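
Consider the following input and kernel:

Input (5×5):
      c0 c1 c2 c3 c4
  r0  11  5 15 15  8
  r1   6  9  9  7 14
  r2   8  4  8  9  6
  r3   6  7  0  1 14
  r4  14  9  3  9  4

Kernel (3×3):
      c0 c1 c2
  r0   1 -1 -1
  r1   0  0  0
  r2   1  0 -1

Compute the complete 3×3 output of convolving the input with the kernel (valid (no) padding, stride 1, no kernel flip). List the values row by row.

-9 -30 -6
-6 -1 -26
7 -13 -8

Output[0,0]: The receptive field on the input at this output position is [11 5 15 / 6 9 9 / 8 4 8]. Elementwise product with the kernel and sum: 11·1 + 5·-1 + 15·-1 + 8·1 + 8·-1.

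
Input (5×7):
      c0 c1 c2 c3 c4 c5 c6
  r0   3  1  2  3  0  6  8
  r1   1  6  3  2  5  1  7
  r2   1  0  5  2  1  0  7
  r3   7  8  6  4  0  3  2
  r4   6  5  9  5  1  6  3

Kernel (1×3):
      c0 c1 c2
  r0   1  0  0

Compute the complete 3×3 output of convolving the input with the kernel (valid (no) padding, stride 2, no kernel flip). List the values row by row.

3 2 0
1 5 1
6 9 1

Output[0,0]: The receptive field on the input at this output position is [3 1 2]. Elementwise product with the kernel and sum: 3·1.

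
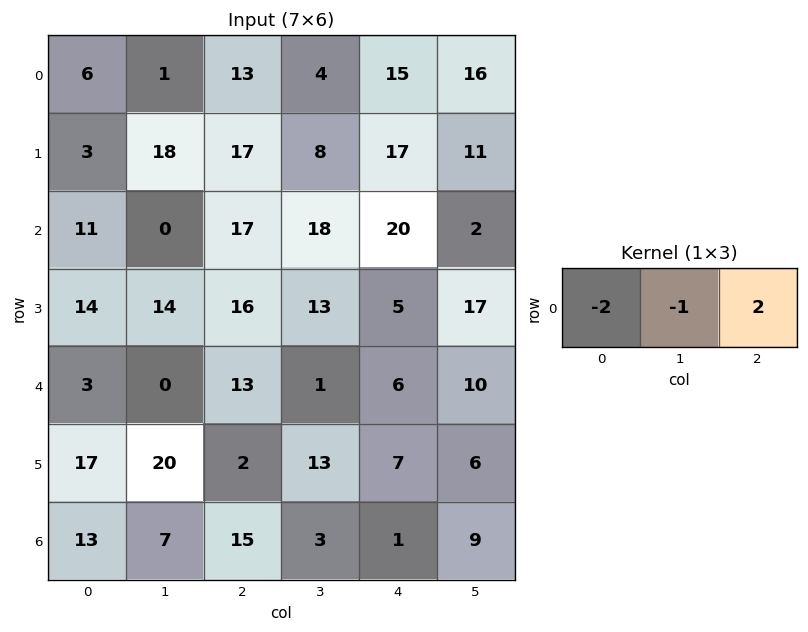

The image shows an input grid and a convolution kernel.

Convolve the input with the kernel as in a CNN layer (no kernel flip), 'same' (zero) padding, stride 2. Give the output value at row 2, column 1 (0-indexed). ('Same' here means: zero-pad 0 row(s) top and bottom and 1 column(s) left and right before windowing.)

The receptive field on the zero-padded input at this output position is [0 13 1]. Elementwise product with the kernel and sum: 0·-2 + 13·-1 + 1·2.

-11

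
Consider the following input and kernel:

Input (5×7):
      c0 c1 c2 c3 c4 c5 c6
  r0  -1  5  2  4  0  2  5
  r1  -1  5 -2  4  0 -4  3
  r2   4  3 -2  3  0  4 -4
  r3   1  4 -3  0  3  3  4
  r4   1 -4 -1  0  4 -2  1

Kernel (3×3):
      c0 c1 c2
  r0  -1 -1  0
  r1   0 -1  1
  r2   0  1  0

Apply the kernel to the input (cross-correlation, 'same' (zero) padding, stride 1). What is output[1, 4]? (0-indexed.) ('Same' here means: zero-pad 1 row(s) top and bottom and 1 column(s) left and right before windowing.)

-8

The receptive field on the zero-padded input at this output position is [4 0 2 / 4 0 -4 / 3 0 4]. Elementwise product with the kernel and sum: 4·-1 + 0·-1 + 0·-1 + -4·1 + 0·1.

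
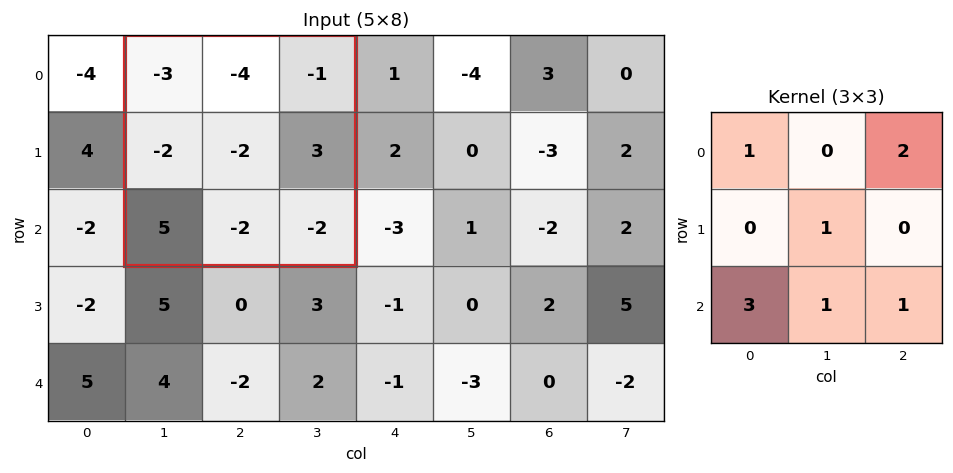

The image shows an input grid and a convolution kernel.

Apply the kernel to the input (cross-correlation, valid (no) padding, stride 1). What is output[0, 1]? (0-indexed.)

The receptive field on the input at this output position is [-3 -4 -1 / -2 -2 3 / 5 -2 -2]. Elementwise product with the kernel and sum: -3·1 + -1·2 + -2·1 + 5·3 + -2·1 + -2·1.

4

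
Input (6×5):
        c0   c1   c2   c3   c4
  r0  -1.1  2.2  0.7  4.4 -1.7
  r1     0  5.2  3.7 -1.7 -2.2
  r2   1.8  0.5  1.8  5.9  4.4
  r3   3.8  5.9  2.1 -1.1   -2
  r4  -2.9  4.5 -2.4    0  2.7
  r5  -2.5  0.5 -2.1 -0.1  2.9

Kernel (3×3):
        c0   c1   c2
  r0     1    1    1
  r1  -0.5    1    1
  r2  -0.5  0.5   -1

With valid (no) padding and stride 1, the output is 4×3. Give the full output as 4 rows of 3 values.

Output[0,0]: The receptive field on the input at this output position is [-1.1 2.2 0.7 / 0 5.2 3.7 / 1.8 0.5 1.8]. Elementwise product with the kernel and sum: -1.1·1 + 2.2·1 + 0.7·1 + 0·-0.5 + 5.2·1 + 3.7·1 + 1.8·-0.5 + 0.5·0.5 + 1.8·-1.
Output[0,1]: The receptive field on the input at this output position is [2.2 0.7 4.4 / 5.2 3.7 -1.7 / 0.5 1.8 5.9]. Elementwise product with the kernel and sum: 2.2·1 + 0.7·1 + 4.4·1 + 5.2·-0.5 + 3.7·1 + -1.7·1 + 0.5·-0.5 + 1.8·0.5 + 5.9·-1.

8.25 1.45 -4.7
9.25 13.85 9.6
16.3 2.8 6.45
18.95 1.05 1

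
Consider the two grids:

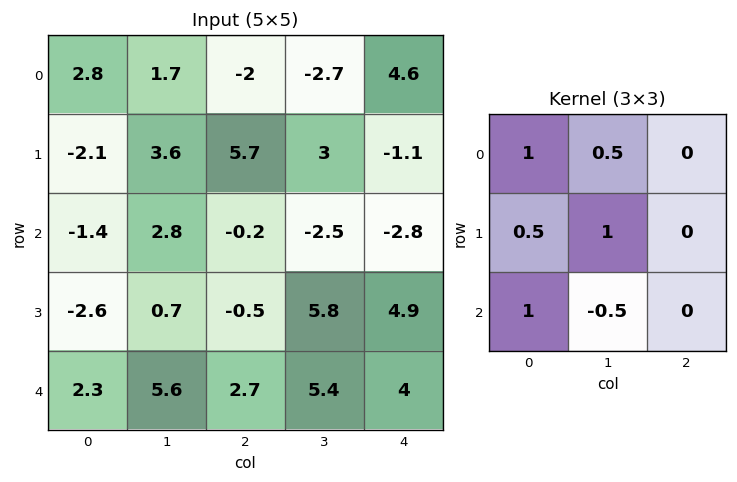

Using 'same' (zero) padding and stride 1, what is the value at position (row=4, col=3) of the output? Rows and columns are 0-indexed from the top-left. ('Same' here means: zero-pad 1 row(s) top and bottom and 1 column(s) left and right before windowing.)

9.15

The receptive field on the zero-padded input at this output position is [-0.5 5.8 4.9 / 2.7 5.4 4 / 0 0 0]. Elementwise product with the kernel and sum: -0.5·1 + 5.8·0.5 + 2.7·0.5 + 5.4·1 + 0·1 + 0·-0.5.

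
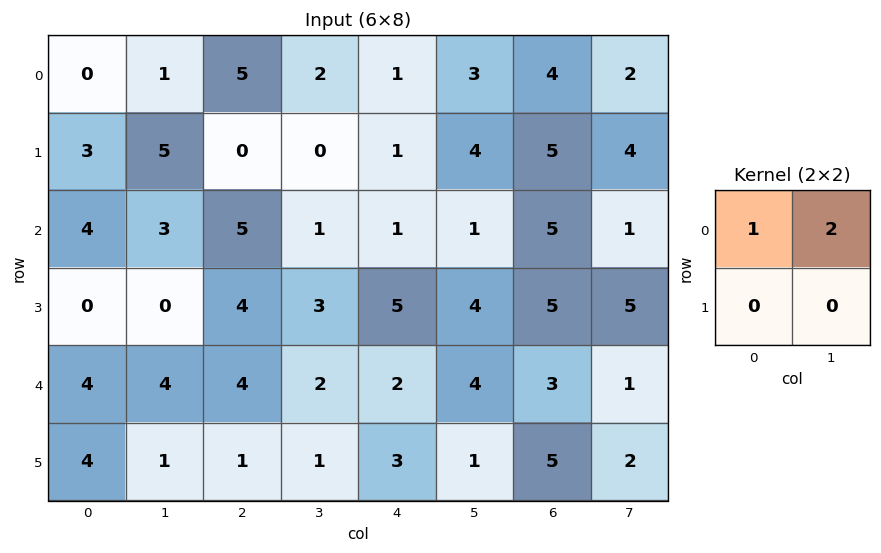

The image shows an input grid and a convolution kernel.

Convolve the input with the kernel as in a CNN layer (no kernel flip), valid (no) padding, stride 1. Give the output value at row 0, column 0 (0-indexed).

The receptive field on the input at this output position is [0 1 / 3 5]. Elementwise product with the kernel and sum: 0·1 + 1·2.

2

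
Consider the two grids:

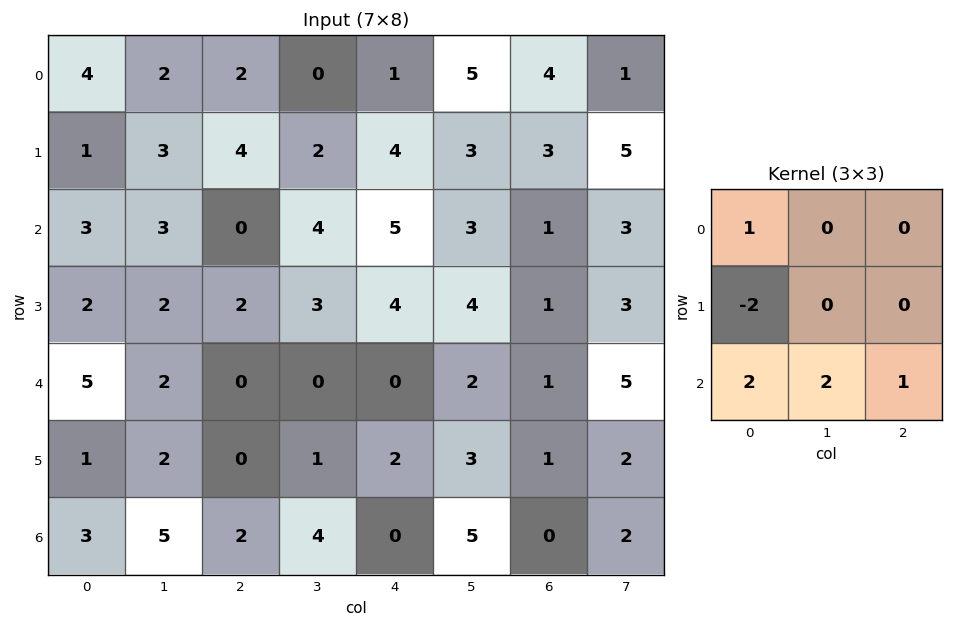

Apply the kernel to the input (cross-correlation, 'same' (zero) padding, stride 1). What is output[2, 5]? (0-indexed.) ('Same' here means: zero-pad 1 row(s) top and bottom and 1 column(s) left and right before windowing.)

The receptive field on the zero-padded input at this output position is [4 3 3 / 5 3 1 / 4 4 1]. Elementwise product with the kernel and sum: 4·1 + 5·-2 + 4·2 + 4·2 + 1·1.

11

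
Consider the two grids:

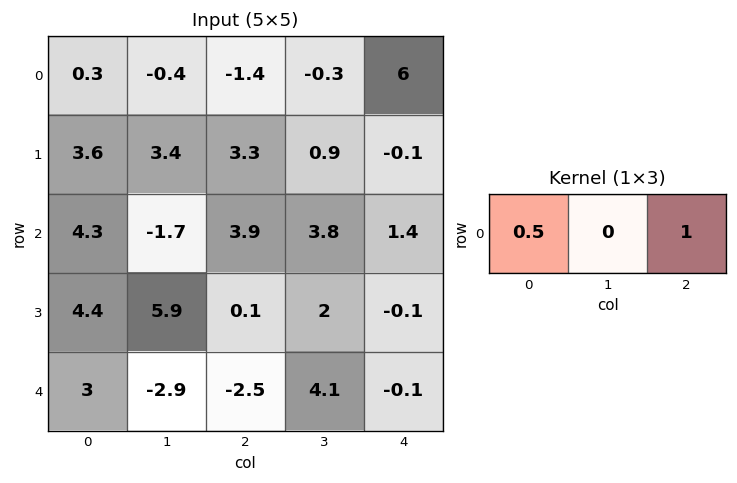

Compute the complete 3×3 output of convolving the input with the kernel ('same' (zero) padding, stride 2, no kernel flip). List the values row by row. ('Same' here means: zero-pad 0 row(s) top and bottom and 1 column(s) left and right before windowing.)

-0.4 -0.5 -0.15
-1.7 2.95 1.9
-2.9 2.65 2.05

Output[0,0]: The receptive field on the zero-padded input at this output position is [0 0.3 -0.4]. Elementwise product with the kernel and sum: 0·0.5 + -0.4·1.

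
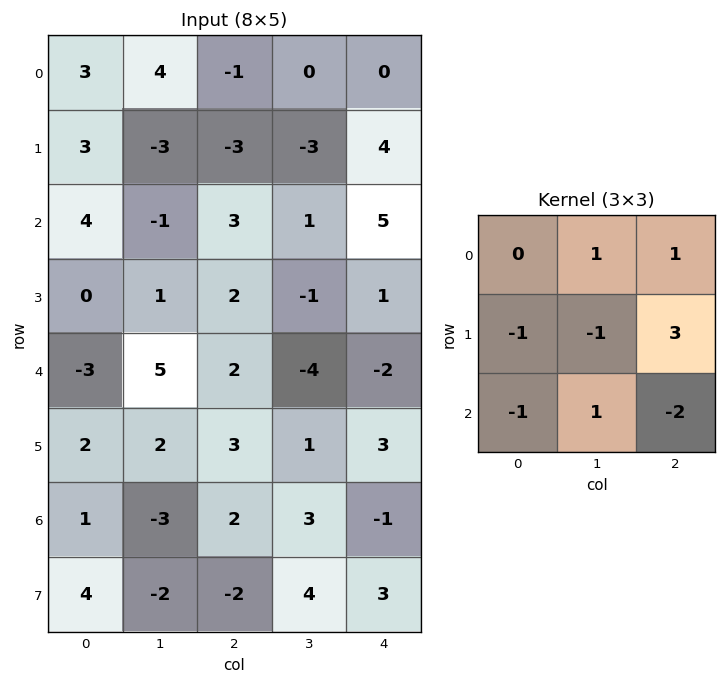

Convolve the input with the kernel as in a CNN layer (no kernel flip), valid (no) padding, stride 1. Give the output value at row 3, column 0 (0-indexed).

The receptive field on the input at this output position is [0 1 2 / -3 5 2 / 2 2 3]. Elementwise product with the kernel and sum: 1·1 + 2·1 + -3·-1 + 5·-1 + 2·3 + 2·-1 + 2·1 + 3·-2.

1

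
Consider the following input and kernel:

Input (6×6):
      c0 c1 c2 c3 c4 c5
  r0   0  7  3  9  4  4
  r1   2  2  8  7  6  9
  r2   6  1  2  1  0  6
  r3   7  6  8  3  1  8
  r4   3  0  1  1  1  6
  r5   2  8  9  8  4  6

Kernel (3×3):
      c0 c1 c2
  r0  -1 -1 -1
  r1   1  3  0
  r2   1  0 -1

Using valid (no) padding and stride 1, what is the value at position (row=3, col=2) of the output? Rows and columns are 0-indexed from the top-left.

The receptive field on the input at this output position is [8 3 1 / 1 1 1 / 9 8 4]. Elementwise product with the kernel and sum: 8·-1 + 3·-1 + 1·-1 + 1·1 + 1·3 + 9·1 + 4·-1.

-3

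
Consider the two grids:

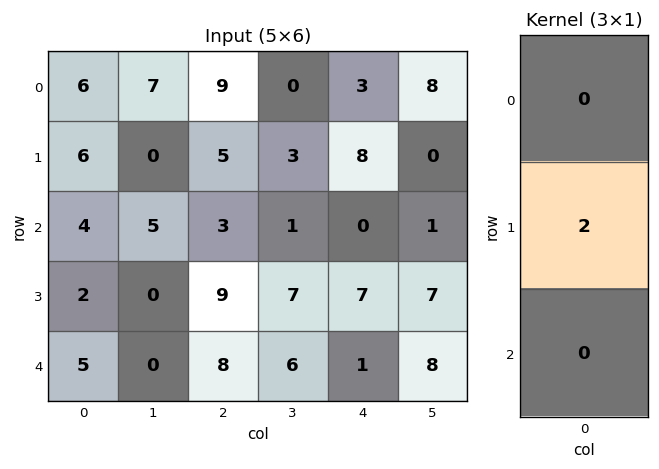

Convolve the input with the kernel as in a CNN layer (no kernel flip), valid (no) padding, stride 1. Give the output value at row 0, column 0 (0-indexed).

12

The receptive field on the input at this output position is [6 / 6 / 4]. Elementwise product with the kernel and sum: 6·2.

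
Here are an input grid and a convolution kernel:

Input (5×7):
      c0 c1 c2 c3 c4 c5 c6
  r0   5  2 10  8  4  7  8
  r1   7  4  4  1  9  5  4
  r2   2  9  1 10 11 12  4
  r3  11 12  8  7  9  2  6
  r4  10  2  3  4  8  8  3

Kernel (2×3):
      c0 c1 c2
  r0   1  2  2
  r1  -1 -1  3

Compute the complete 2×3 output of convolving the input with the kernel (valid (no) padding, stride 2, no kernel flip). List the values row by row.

30 56 32
23 55 50

Output[0,0]: The receptive field on the input at this output position is [5 2 10 / 7 4 4]. Elementwise product with the kernel and sum: 5·1 + 2·2 + 10·2 + 7·-1 + 4·-1 + 4·3.
Output[0,1]: The receptive field on the input at this output position is [10 8 4 / 4 1 9]. Elementwise product with the kernel and sum: 10·1 + 8·2 + 4·2 + 4·-1 + 1·-1 + 9·3.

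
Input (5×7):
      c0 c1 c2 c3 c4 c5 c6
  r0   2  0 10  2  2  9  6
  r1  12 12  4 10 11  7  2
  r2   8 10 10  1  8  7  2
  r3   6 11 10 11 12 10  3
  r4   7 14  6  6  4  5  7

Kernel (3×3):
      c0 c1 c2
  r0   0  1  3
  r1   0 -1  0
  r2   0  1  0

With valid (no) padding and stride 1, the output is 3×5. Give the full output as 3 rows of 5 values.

Output[0,0]: The receptive field on the input at this output position is [2 0 10 / 12 12 4 / 8 10 10]. Elementwise product with the kernel and sum: 0·1 + 10·3 + 12·-1 + 10·1.

28 22 -1 26 27
25 34 53 36 16
43 9 20 21 8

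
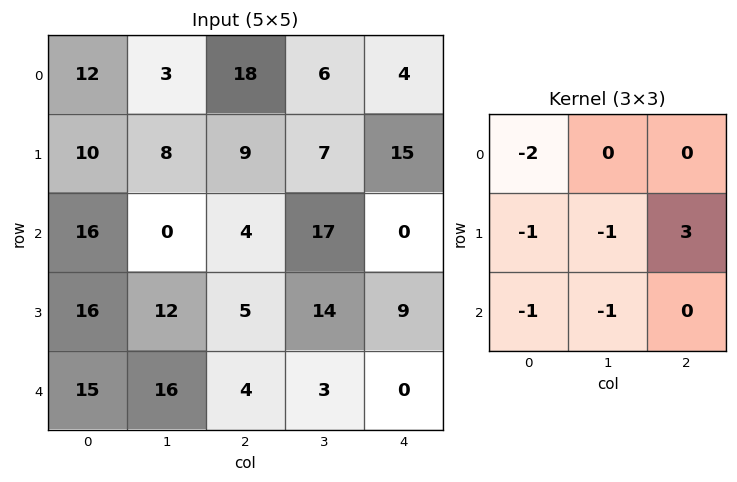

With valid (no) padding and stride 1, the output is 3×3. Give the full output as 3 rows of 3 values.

Output[0,0]: The receptive field on the input at this output position is [12 3 18 / 10 8 9 / 16 0 4]. Elementwise product with the kernel and sum: 12·-2 + 10·-1 + 8·-1 + 9·3 + 16·-1 + 0·-1.
Output[0,1]: The receptive field on the input at this output position is [3 18 6 / 8 9 7 / 0 4 17]. Elementwise product with the kernel and sum: 3·-2 + 8·-1 + 9·-1 + 7·3 + 0·-1 + 4·-1.

-31 -6 -28
-52 14 -58
-76 5 -7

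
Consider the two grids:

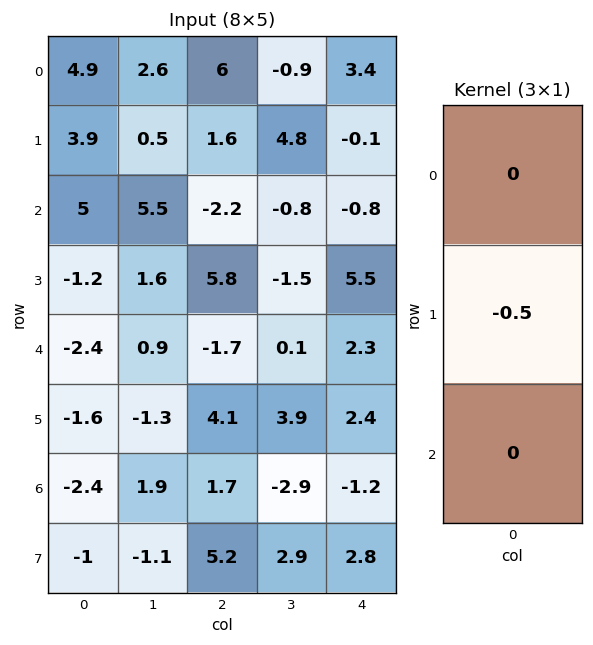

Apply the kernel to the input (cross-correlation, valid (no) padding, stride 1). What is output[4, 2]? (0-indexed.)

The receptive field on the input at this output position is [-1.7 / 4.1 / 1.7]. Elementwise product with the kernel and sum: 4.1·-0.5.

-2.05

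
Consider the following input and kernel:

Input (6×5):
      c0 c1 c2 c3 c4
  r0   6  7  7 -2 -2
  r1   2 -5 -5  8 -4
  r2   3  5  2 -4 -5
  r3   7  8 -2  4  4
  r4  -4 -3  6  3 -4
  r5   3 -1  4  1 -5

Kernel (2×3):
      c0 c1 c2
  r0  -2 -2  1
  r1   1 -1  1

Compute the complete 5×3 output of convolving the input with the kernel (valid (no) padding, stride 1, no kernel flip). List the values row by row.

-17 -22 -29
1 27 -9
-17 -4 -3
-27 -14 -1
28 -7 -24

Output[0,0]: The receptive field on the input at this output position is [6 7 7 / 2 -5 -5]. Elementwise product with the kernel and sum: 6·-2 + 7·-2 + 7·1 + 2·1 + -5·-1 + -5·1.
Output[0,1]: The receptive field on the input at this output position is [7 7 -2 / -5 -5 8]. Elementwise product with the kernel and sum: 7·-2 + 7·-2 + -2·1 + -5·1 + -5·-1 + 8·1.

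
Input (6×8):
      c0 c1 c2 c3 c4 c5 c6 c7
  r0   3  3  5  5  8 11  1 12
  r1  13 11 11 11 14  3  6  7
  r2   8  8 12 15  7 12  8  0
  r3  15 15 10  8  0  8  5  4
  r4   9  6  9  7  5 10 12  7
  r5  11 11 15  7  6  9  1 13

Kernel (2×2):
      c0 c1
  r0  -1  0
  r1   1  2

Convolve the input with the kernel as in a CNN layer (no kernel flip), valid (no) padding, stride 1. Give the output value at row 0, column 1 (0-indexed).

The receptive field on the input at this output position is [3 5 / 11 11]. Elementwise product with the kernel and sum: 3·-1 + 11·1 + 11·2.

30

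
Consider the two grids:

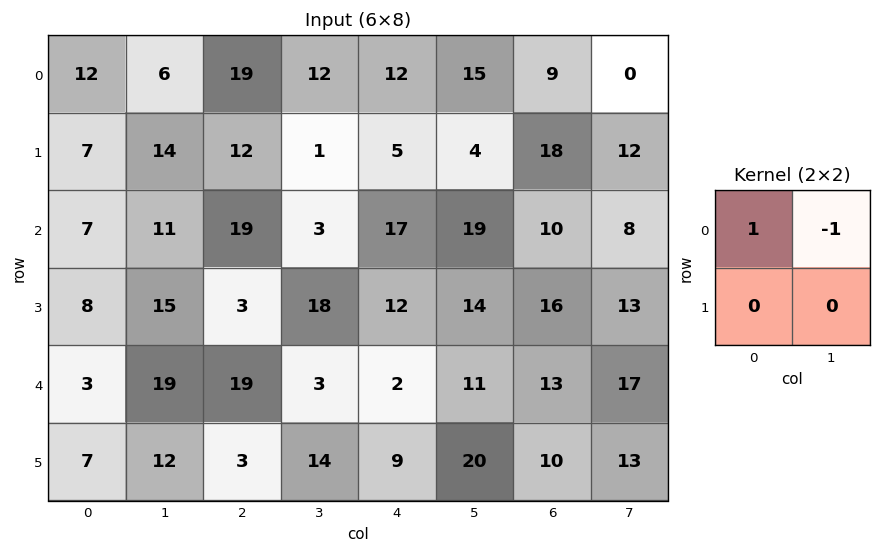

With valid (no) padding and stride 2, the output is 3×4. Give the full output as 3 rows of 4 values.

6 7 -3 9
-4 16 -2 2
-16 16 -9 -4

Output[0,0]: The receptive field on the input at this output position is [12 6 / 7 14]. Elementwise product with the kernel and sum: 12·1 + 6·-1.
Output[0,1]: The receptive field on the input at this output position is [19 12 / 12 1]. Elementwise product with the kernel and sum: 19·1 + 12·-1.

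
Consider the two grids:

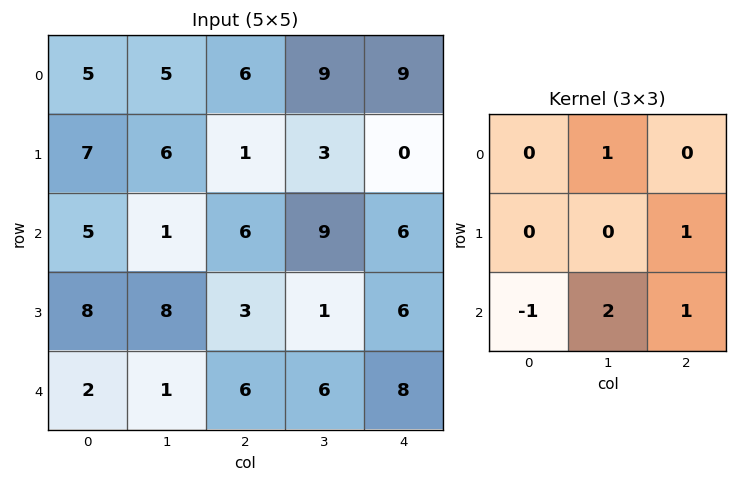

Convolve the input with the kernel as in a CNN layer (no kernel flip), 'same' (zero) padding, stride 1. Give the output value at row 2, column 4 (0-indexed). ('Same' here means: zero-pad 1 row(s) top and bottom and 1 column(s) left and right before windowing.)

The receptive field on the zero-padded input at this output position is [3 0 0 / 9 6 0 / 1 6 0]. Elementwise product with the kernel and sum: 0·1 + 0·1 + 1·-1 + 6·2 + 0·1.

11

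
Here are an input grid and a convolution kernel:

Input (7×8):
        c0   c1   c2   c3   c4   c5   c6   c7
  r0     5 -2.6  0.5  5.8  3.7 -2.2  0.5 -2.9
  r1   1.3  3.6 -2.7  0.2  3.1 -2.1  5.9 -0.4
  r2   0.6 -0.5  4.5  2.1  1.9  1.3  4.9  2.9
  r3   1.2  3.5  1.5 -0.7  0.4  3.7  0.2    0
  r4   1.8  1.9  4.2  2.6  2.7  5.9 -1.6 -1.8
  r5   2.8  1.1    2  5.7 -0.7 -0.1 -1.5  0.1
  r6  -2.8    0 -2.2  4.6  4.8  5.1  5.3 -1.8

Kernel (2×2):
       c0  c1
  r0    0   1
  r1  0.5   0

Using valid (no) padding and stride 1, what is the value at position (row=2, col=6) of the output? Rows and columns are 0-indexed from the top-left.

The receptive field on the input at this output position is [4.9 2.9 / 0.2 0]. Elementwise product with the kernel and sum: 2.9·1 + 0.2·0.5.

3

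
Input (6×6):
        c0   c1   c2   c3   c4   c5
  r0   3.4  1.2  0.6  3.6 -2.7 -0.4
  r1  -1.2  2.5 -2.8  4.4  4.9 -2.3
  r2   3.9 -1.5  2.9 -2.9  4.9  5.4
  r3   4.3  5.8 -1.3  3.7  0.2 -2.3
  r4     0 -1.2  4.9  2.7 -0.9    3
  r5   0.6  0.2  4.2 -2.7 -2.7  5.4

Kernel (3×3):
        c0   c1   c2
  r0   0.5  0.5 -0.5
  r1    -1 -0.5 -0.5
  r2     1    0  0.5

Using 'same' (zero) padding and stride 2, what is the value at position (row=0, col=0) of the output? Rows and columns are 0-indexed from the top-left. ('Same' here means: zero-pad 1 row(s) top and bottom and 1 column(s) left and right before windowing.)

-1.05

The receptive field on the zero-padded input at this output position is [0 0 0 / 0 3.4 1.2 / 0 -1.2 2.5]. Elementwise product with the kernel and sum: 0·0.5 + 0·0.5 + 0·-0.5 + 0·-1 + 3.4·-0.5 + 1.2·-0.5 + 0·1 + 2.5·0.5.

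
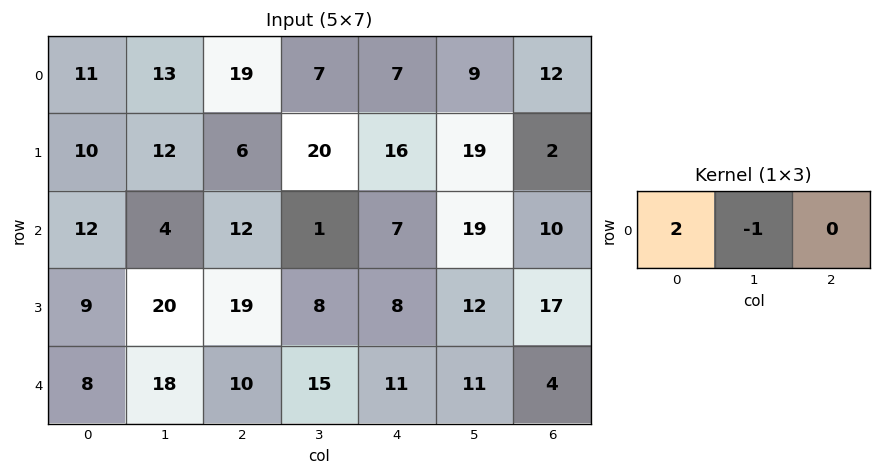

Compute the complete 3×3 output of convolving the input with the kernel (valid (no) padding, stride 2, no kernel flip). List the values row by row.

Output[0,0]: The receptive field on the input at this output position is [11 13 19]. Elementwise product with the kernel and sum: 11·2 + 13·-1.
Output[0,1]: The receptive field on the input at this output position is [19 7 7]. Elementwise product with the kernel and sum: 19·2 + 7·-1.

9 31 5
20 23 -5
-2 5 11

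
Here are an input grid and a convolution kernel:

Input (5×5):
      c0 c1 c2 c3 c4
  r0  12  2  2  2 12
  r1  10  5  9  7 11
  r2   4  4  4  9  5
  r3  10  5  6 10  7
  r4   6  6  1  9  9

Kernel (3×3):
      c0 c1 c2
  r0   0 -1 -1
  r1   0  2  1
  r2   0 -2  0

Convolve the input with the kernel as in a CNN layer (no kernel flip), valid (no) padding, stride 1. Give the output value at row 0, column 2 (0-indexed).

-7

The receptive field on the input at this output position is [2 2 12 / 9 7 11 / 4 9 5]. Elementwise product with the kernel and sum: 2·-1 + 12·-1 + 7·2 + 11·1 + 9·-2.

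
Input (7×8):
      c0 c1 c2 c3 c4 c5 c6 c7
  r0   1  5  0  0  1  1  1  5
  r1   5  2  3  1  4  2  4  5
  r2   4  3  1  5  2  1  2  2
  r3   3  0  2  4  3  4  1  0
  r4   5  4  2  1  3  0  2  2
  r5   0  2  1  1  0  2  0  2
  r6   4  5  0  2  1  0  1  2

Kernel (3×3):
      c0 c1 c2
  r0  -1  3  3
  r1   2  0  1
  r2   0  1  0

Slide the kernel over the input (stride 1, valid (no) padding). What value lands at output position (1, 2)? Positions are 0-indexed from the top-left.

20

The receptive field on the input at this output position is [3 1 4 / 1 5 2 / 2 4 3]. Elementwise product with the kernel and sum: 3·-1 + 1·3 + 4·3 + 1·2 + 2·1 + 4·1.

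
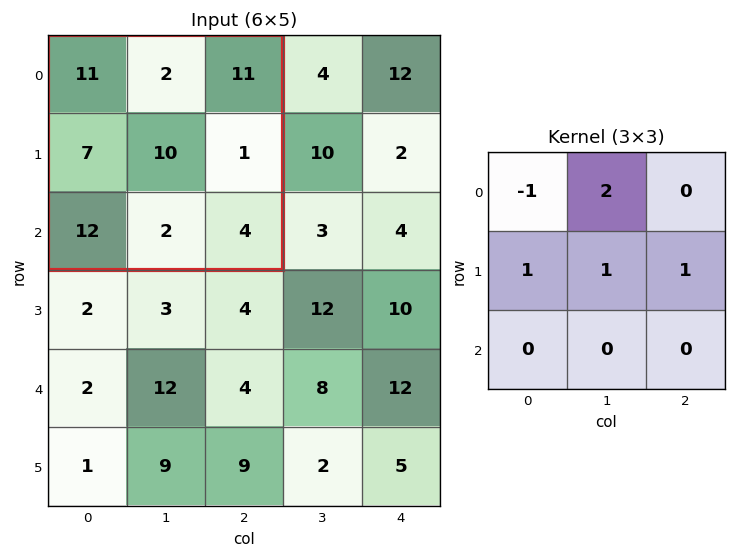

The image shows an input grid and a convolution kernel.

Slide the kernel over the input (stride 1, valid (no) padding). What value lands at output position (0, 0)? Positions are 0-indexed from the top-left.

The receptive field on the input at this output position is [11 2 11 / 7 10 1 / 12 2 4]. Elementwise product with the kernel and sum: 11·-1 + 2·2 + 7·1 + 10·1 + 1·1.

11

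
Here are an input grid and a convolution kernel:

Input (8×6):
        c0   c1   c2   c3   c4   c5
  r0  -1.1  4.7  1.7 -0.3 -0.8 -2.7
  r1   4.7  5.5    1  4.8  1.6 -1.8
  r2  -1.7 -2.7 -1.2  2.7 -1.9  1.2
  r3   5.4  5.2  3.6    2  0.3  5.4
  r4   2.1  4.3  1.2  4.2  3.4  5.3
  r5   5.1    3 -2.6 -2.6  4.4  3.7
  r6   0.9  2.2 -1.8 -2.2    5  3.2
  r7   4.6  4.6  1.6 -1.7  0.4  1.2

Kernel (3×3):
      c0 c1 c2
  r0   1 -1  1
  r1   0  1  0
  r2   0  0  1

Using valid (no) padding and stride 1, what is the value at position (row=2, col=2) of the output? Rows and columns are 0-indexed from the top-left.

The receptive field on the input at this output position is [-1.2 2.7 -1.9 / 3.6 2 0.3 / 1.2 4.2 3.4]. Elementwise product with the kernel and sum: -1.2·1 + 2.7·-1 + -1.9·1 + 2·1 + 3.4·1.

-0.4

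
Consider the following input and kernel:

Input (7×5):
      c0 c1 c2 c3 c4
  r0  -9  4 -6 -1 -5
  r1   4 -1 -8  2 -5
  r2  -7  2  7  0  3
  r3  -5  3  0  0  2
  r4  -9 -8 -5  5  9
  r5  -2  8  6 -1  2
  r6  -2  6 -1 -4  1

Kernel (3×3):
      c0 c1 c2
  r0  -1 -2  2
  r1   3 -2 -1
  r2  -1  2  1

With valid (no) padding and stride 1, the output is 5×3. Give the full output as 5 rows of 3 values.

Output[0,0]: The receptive field on the input at this output position is [-9 4 -6 / 4 -1 -8 / -7 2 7]. Elementwise product with the kernel and sum: -9·-1 + 4·-2 + -6·2 + 4·3 + -1·-2 + -8·-1 + -7·-1 + 2·2 + 7·1.
Output[0,1]: The receptive field on the input at this output position is [4 -6 -1 / -1 -8 2 / 2 7 0]. Elementwise product with the kernel and sum: 4·-1 + -6·-2 + -1·2 + -1·3 + -8·-2 + 2·-1 + 2·-1 + 7·2 + 0·1.

29 29 -29
-39 10 14
-16 -4 21
17 -19 -36
0 29 25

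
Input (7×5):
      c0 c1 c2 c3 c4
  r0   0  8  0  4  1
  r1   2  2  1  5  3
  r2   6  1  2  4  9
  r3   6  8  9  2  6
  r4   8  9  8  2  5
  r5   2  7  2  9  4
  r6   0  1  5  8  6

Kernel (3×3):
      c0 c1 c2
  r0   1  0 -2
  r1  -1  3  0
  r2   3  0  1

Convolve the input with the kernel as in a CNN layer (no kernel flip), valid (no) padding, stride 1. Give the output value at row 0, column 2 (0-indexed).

The receptive field on the input at this output position is [0 4 1 / 1 5 3 / 2 4 9]. Elementwise product with the kernel and sum: 0·1 + 1·-2 + 1·-1 + 5·3 + 2·3 + 9·1.

27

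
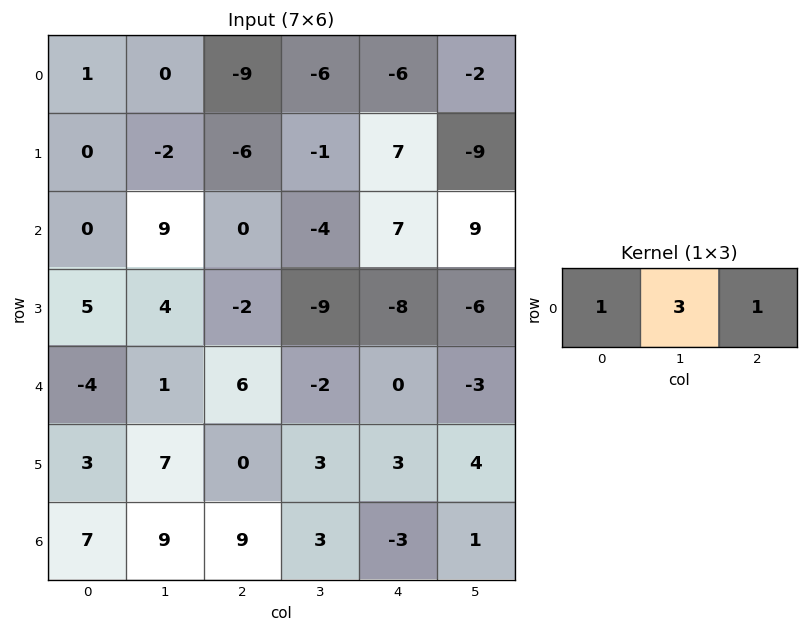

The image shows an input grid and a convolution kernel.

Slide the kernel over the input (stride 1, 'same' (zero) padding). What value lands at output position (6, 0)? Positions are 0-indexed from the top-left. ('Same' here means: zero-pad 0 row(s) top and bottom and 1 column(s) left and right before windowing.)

The receptive field on the zero-padded input at this output position is [0 7 9]. Elementwise product with the kernel and sum: 0·1 + 7·3 + 9·1.

30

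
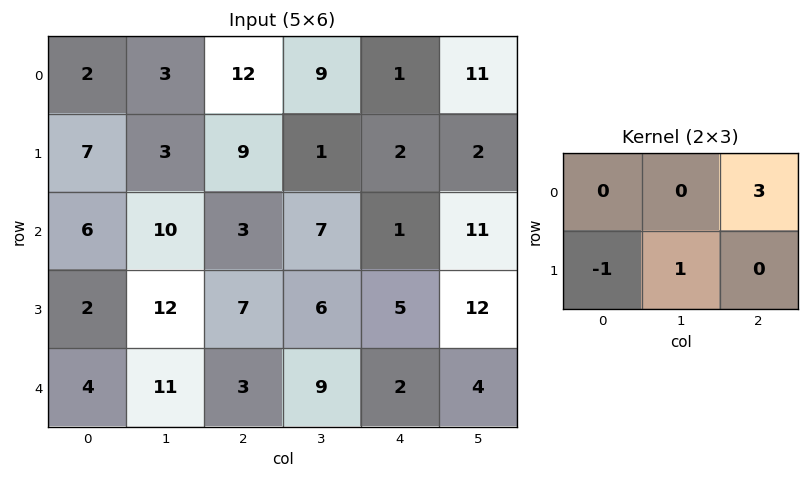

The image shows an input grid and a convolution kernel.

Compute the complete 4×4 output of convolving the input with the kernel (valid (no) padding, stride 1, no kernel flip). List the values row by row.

Output[0,0]: The receptive field on the input at this output position is [2 3 12 / 7 3 9]. Elementwise product with the kernel and sum: 12·3 + 7·-1 + 3·1.

32 33 -5 34
31 -4 10 0
19 16 2 32
28 10 21 29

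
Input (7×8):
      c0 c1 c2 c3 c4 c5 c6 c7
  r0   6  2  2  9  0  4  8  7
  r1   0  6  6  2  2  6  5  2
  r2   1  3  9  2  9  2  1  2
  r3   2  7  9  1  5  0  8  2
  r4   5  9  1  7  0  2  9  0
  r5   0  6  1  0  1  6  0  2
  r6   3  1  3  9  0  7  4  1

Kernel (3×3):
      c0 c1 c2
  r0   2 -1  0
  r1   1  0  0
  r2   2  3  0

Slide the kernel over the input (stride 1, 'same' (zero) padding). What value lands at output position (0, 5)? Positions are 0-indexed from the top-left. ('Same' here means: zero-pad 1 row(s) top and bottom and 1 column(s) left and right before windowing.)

22

The receptive field on the zero-padded input at this output position is [0 0 0 / 0 4 8 / 2 6 5]. Elementwise product with the kernel and sum: 0·2 + 0·-1 + 0·1 + 2·2 + 6·3.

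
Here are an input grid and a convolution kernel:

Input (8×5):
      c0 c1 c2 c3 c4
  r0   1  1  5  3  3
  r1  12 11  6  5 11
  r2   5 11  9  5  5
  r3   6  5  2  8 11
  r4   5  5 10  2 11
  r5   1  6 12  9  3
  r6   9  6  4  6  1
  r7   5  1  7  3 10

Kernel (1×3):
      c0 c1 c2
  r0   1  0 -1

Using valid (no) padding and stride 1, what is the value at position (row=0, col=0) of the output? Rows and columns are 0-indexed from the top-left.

-4

The receptive field on the input at this output position is [1 1 5]. Elementwise product with the kernel and sum: 1·1 + 5·-1.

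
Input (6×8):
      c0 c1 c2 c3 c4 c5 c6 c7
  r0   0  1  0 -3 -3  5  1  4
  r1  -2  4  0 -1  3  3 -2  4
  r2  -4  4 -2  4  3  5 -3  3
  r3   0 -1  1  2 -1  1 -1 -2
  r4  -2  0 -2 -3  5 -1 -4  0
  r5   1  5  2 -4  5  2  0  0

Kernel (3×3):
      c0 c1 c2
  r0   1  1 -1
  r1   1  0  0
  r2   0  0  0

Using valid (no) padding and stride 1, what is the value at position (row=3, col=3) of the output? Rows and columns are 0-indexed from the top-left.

The receptive field on the input at this output position is [2 -1 1 / -3 5 -1 / -4 5 2]. Elementwise product with the kernel and sum: 2·1 + -1·1 + 1·-1 + -3·1.

-3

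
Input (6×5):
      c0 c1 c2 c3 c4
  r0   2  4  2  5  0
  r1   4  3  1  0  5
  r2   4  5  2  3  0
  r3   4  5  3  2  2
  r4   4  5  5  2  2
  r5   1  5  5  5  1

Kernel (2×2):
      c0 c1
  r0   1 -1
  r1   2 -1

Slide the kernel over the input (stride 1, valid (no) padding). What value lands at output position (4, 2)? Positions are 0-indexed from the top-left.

The receptive field on the input at this output position is [5 2 / 5 5]. Elementwise product with the kernel and sum: 5·1 + 2·-1 + 5·2 + 5·-1.

8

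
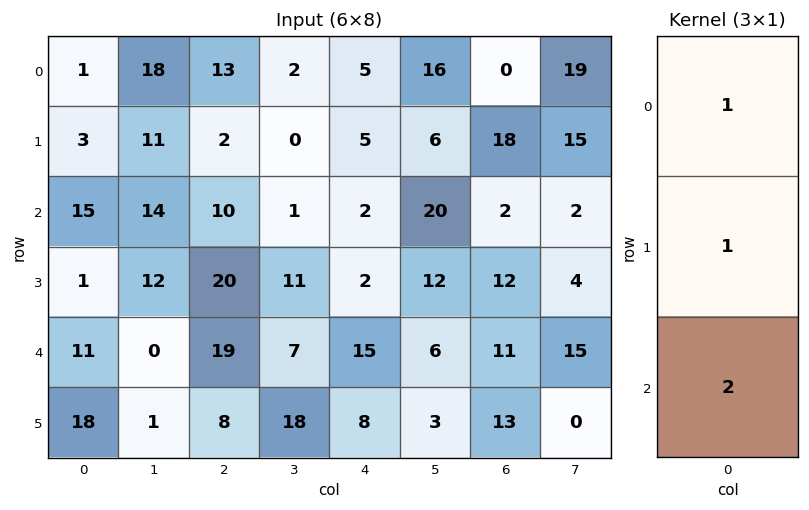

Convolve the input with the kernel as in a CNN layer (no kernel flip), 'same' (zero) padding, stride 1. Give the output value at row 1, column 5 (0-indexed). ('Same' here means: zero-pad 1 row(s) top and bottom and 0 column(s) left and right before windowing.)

62

The receptive field on the zero-padded input at this output position is [16 / 6 / 20]. Elementwise product with the kernel and sum: 16·1 + 6·1 + 20·2.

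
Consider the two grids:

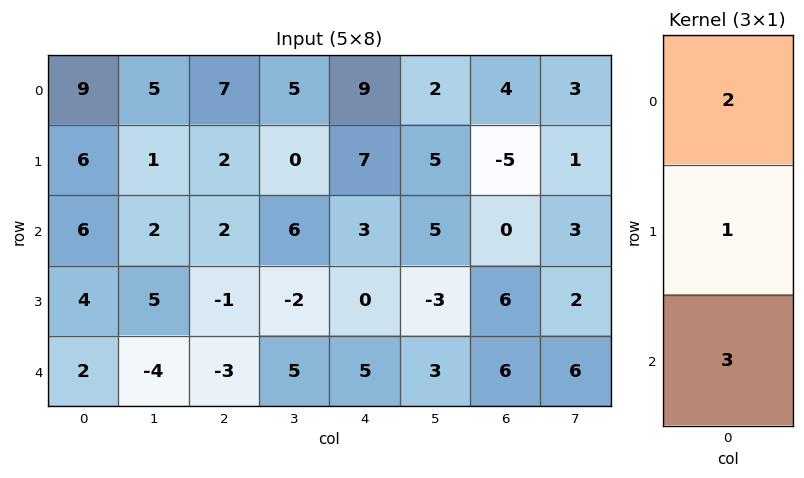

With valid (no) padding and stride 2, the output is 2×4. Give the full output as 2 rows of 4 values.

Output[0,0]: The receptive field on the input at this output position is [9 / 6 / 6]. Elementwise product with the kernel and sum: 9·2 + 6·1 + 6·3.

42 22 34 3
22 -6 21 24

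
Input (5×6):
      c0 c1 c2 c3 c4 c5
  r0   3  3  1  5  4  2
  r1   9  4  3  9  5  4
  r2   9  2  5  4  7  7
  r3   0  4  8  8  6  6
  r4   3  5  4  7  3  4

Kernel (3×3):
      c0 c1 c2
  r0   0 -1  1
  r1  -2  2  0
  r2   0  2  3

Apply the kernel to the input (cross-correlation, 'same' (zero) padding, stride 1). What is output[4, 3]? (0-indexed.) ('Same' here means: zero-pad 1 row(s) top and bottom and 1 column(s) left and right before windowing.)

The receptive field on the zero-padded input at this output position is [8 8 6 / 4 7 3 / 0 0 0]. Elementwise product with the kernel and sum: 8·-1 + 6·1 + 4·-2 + 7·2 + 0·2 + 0·3.

4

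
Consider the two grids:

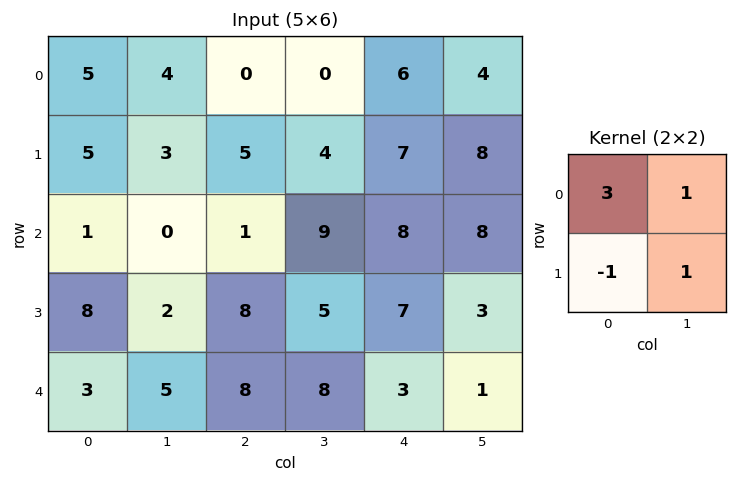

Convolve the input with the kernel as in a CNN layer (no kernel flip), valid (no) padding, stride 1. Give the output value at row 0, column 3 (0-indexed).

The receptive field on the input at this output position is [0 6 / 4 7]. Elementwise product with the kernel and sum: 0·3 + 6·1 + 4·-1 + 7·1.

9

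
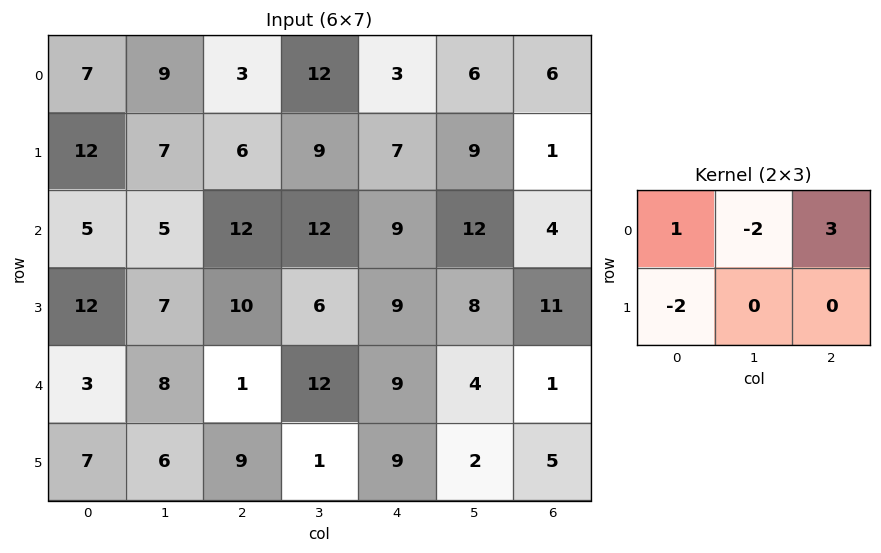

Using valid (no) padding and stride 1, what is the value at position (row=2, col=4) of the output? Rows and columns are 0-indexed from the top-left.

The receptive field on the input at this output position is [9 12 4 / 9 8 11]. Elementwise product with the kernel and sum: 9·1 + 12·-2 + 4·3 + 9·-2.

-21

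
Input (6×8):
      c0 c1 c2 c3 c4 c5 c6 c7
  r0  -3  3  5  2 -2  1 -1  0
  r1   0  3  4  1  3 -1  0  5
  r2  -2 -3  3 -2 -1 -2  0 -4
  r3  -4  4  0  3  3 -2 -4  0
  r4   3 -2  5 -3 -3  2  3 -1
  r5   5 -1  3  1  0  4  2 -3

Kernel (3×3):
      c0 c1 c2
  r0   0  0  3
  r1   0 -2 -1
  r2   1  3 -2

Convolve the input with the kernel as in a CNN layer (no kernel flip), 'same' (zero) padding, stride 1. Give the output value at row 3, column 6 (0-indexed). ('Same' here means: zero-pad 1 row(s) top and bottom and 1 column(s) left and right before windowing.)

The receptive field on the zero-padded input at this output position is [-2 0 -4 / -2 -4 0 / 2 3 -1]. Elementwise product with the kernel and sum: -4·3 + -4·-2 + 0·-1 + 2·1 + 3·3 + -1·-2.

9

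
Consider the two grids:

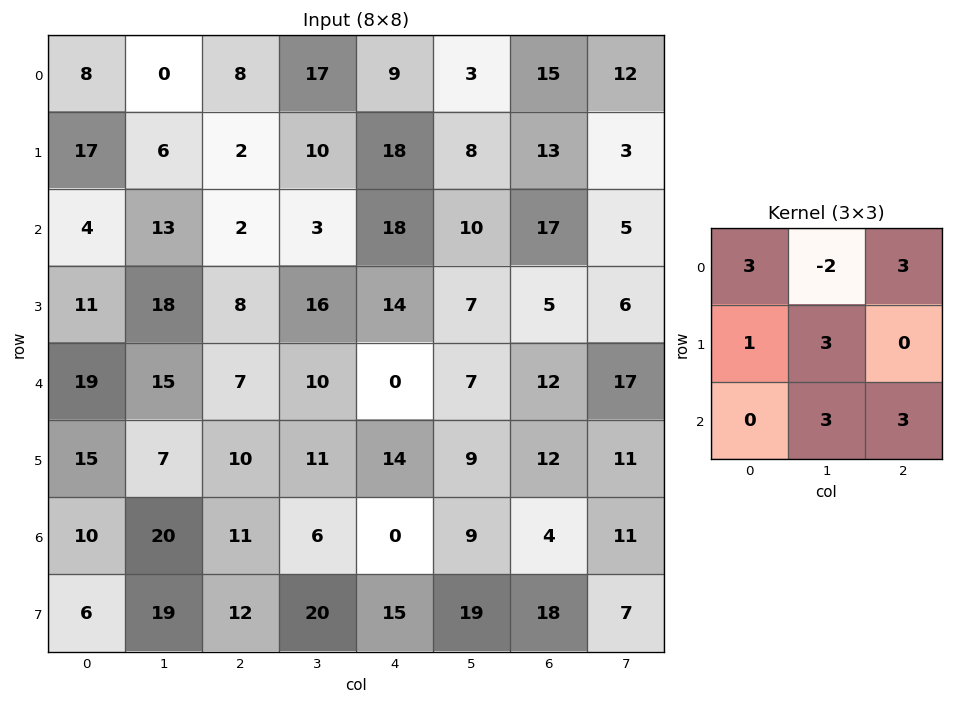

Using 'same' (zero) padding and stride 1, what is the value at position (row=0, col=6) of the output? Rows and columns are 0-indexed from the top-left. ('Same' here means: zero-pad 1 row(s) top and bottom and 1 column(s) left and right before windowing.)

96

The receptive field on the zero-padded input at this output position is [0 0 0 / 3 15 12 / 8 13 3]. Elementwise product with the kernel and sum: 0·3 + 0·-2 + 0·3 + 3·1 + 15·3 + 13·3 + 3·3.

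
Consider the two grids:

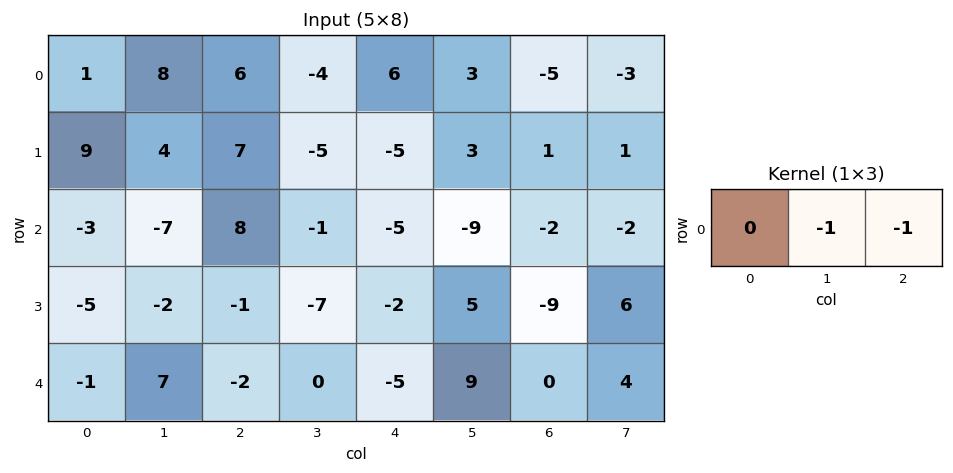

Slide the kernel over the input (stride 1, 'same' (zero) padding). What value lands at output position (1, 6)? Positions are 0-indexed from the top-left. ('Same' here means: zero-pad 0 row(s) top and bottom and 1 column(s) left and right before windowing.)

The receptive field on the zero-padded input at this output position is [3 1 1]. Elementwise product with the kernel and sum: 1·-1 + 1·-1.

-2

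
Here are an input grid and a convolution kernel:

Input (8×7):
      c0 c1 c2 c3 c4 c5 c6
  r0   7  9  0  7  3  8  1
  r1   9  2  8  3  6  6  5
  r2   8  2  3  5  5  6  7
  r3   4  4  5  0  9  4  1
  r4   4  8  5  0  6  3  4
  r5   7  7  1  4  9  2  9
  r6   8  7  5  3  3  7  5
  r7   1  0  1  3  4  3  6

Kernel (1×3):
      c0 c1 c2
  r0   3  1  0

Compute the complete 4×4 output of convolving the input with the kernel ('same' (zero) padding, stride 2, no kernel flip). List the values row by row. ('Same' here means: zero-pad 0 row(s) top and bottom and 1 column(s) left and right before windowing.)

7 27 24 25
8 9 20 25
4 29 6 13
8 26 12 26

Output[0,0]: The receptive field on the zero-padded input at this output position is [0 7 9]. Elementwise product with the kernel and sum: 0·3 + 7·1.
Output[0,1]: The receptive field on the zero-padded input at this output position is [9 0 7]. Elementwise product with the kernel and sum: 9·3 + 0·1.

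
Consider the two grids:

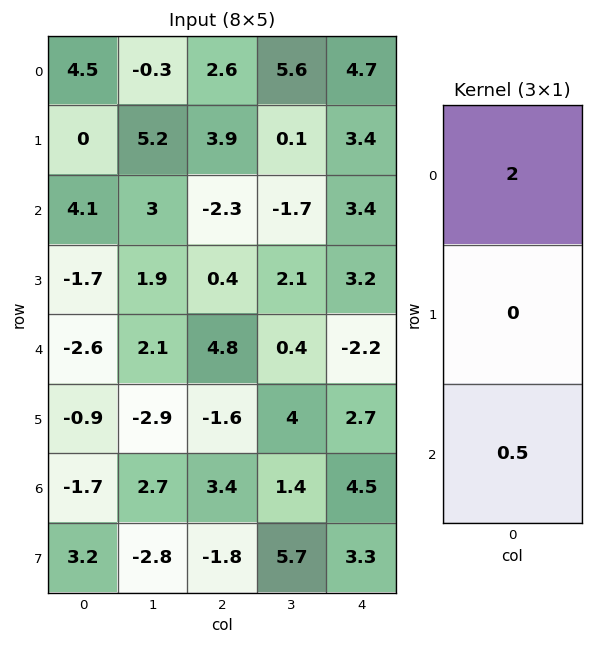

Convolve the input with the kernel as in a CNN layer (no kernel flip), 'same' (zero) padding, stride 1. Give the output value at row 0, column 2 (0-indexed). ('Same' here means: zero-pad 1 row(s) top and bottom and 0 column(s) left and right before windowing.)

The receptive field on the zero-padded input at this output position is [0 / 2.6 / 3.9]. Elementwise product with the kernel and sum: 0·2 + 3.9·0.5.

1.95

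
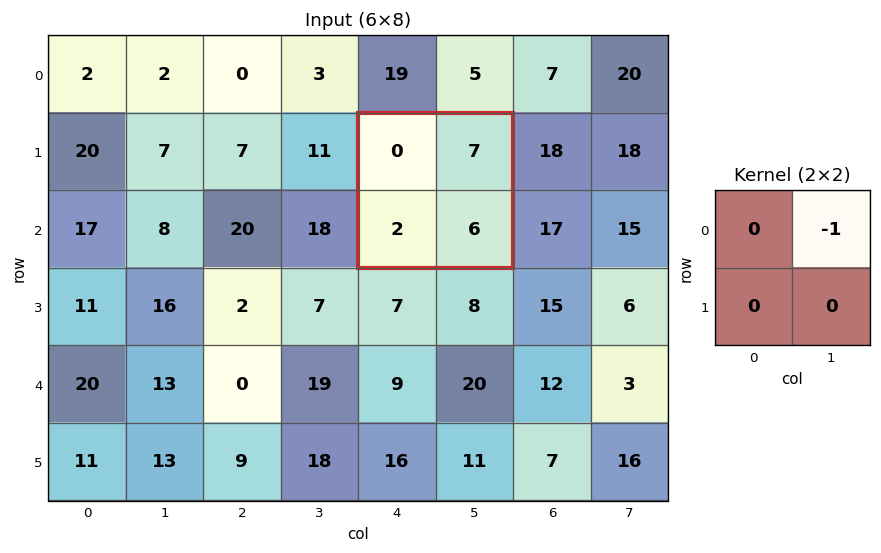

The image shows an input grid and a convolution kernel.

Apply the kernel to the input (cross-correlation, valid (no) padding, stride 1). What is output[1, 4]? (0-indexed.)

-7

The receptive field on the input at this output position is [0 7 / 2 6]. Elementwise product with the kernel and sum: 7·-1.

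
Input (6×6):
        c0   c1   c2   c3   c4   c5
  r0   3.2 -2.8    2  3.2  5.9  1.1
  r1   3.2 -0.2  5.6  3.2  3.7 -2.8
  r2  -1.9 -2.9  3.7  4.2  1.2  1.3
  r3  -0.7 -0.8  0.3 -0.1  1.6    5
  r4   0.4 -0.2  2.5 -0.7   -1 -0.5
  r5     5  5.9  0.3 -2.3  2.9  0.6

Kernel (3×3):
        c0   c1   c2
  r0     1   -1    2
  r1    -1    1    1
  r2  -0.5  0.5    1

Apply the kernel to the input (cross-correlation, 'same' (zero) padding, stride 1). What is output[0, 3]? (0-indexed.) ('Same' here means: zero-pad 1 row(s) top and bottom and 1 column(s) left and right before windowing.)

9.6

The receptive field on the zero-padded input at this output position is [0 0 0 / 2 3.2 5.9 / 5.6 3.2 3.7]. Elementwise product with the kernel and sum: 0·1 + 0·-1 + 0·2 + 2·-1 + 3.2·1 + 5.9·1 + 5.6·-0.5 + 3.2·0.5 + 3.7·1.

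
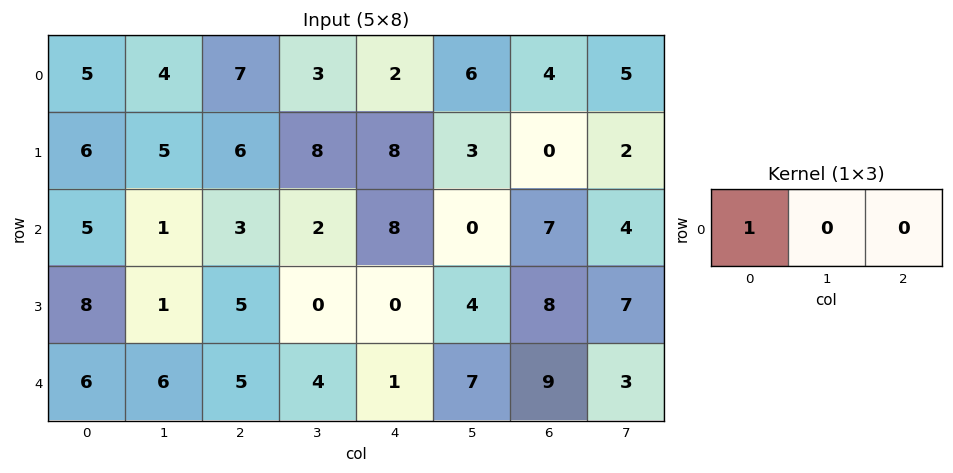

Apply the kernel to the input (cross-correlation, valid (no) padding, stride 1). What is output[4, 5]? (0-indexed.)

The receptive field on the input at this output position is [7 9 3]. Elementwise product with the kernel and sum: 7·1.

7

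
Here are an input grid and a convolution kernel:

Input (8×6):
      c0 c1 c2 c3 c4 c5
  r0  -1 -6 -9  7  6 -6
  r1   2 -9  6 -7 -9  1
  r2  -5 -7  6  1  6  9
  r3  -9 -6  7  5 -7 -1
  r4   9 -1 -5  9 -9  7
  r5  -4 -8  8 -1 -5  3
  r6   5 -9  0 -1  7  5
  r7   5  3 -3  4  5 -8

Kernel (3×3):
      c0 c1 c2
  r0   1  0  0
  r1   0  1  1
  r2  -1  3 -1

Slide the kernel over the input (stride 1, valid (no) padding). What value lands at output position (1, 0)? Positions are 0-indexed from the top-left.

The receptive field on the input at this output position is [2 -9 6 / -5 -7 6 / -9 -6 7]. Elementwise product with the kernel and sum: 2·1 + -7·1 + 6·1 + -9·-1 + -6·3 + 7·-1.

-15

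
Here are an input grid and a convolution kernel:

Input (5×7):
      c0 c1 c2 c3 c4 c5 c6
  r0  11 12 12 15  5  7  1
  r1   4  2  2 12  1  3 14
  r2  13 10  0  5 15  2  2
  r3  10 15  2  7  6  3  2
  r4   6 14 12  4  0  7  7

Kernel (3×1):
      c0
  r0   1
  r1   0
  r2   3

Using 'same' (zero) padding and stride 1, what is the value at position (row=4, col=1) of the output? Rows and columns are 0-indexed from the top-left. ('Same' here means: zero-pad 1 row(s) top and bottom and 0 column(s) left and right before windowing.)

15

The receptive field on the zero-padded input at this output position is [15 / 14 / 0]. Elementwise product with the kernel and sum: 15·1 + 0·3.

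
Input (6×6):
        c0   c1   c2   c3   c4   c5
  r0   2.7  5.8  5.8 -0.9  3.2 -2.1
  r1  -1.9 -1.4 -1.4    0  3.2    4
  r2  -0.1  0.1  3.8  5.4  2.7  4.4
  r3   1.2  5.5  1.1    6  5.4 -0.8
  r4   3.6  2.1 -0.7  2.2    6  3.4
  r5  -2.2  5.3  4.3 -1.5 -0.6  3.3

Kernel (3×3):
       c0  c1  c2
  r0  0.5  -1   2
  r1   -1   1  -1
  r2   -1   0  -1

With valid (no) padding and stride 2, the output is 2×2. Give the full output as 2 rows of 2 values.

Output[0,0]: The receptive field on the input at this output position is [2.7 5.8 5.8 / -1.9 -1.4 -1.4 / -0.1 0.1 3.8]. Elementwise product with the kernel and sum: 2.7·0.5 + 5.8·-1 + 5.8·2 + -1.9·-1 + -1.4·1 + -1.4·-1 + -0.1·-1 + 3.8·-1.
Output[0,1]: The receptive field on the input at this output position is [5.8 -0.9 3.2 / -1.4 0 3.2 / 3.8 5.4 2.7]. Elementwise product with the kernel and sum: 5.8·0.5 + -0.9·-1 + 3.2·2 + -1.4·-1 + 0·1 + 3.2·-1 + 3.8·-1 + 2.7·-1.

5.35 1.9
7.75 -3.9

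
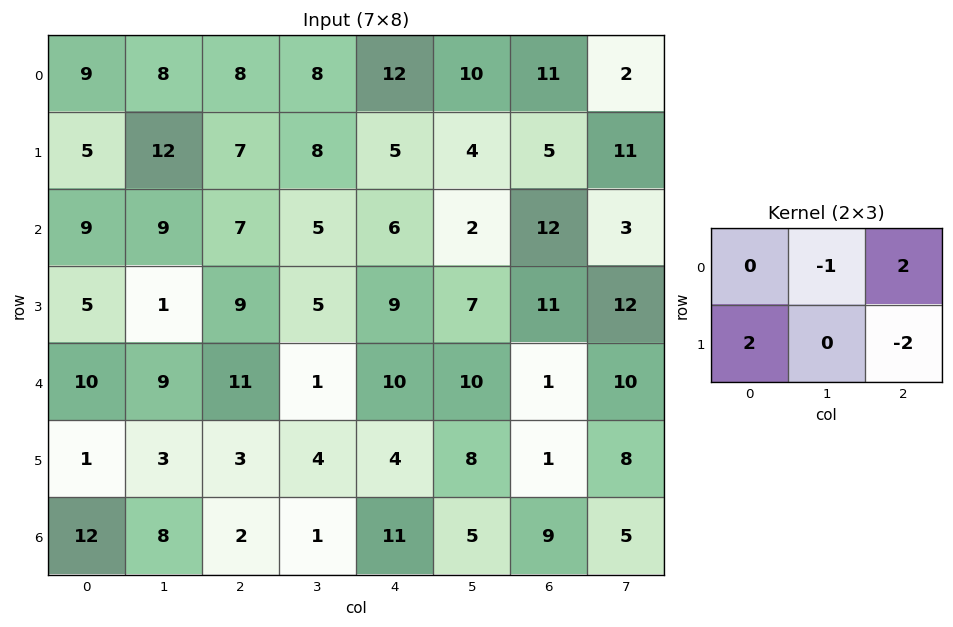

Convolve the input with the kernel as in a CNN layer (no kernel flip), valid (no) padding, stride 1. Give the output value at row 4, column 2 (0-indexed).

17

The receptive field on the input at this output position is [11 1 10 / 3 4 4]. Elementwise product with the kernel and sum: 1·-1 + 10·2 + 3·2 + 4·-2.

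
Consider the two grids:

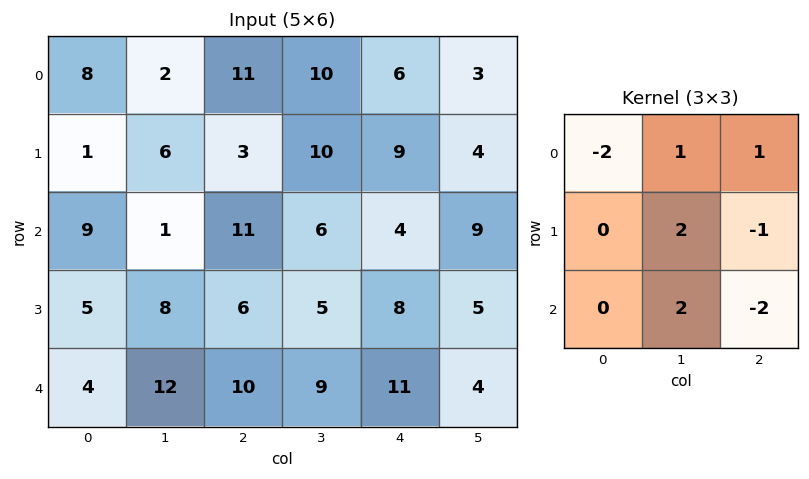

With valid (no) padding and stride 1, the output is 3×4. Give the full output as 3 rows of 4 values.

-14 23 9 -7
2 19 15 -2
8 24 -14 26

Output[0,0]: The receptive field on the input at this output position is [8 2 11 / 1 6 3 / 9 1 11]. Elementwise product with the kernel and sum: 8·-2 + 2·1 + 11·1 + 6·2 + 3·-1 + 1·2 + 11·-2.
Output[0,1]: The receptive field on the input at this output position is [2 11 10 / 6 3 10 / 1 11 6]. Elementwise product with the kernel and sum: 2·-2 + 11·1 + 10·1 + 3·2 + 10·-1 + 11·2 + 6·-2.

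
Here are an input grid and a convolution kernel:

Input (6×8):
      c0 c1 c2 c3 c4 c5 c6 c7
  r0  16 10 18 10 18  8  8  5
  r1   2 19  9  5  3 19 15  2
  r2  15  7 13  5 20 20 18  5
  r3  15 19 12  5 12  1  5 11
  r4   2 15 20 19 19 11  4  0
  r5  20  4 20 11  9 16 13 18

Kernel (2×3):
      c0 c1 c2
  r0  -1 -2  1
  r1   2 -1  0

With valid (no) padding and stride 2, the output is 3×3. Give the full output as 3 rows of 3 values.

-33 -7 -39
-5 16 -19
24 -10 -35

Output[0,0]: The receptive field on the input at this output position is [16 10 18 / 2 19 9]. Elementwise product with the kernel and sum: 16·-1 + 10·-2 + 18·1 + 2·2 + 19·-1.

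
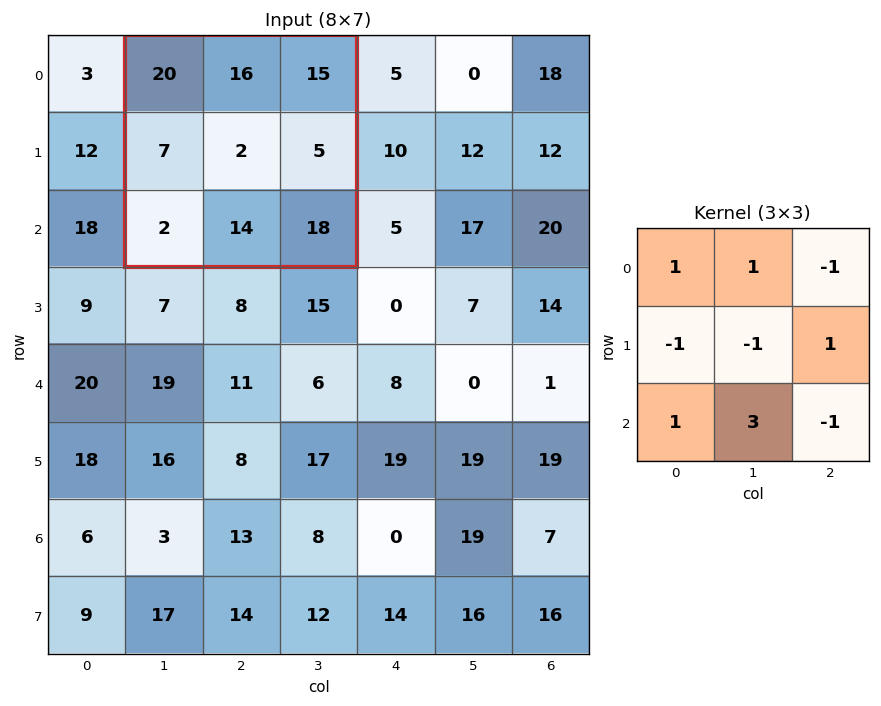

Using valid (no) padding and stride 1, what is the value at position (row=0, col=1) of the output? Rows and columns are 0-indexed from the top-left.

43

The receptive field on the input at this output position is [20 16 15 / 7 2 5 / 2 14 18]. Elementwise product with the kernel and sum: 20·1 + 16·1 + 15·-1 + 7·-1 + 2·-1 + 5·1 + 2·1 + 14·3 + 18·-1.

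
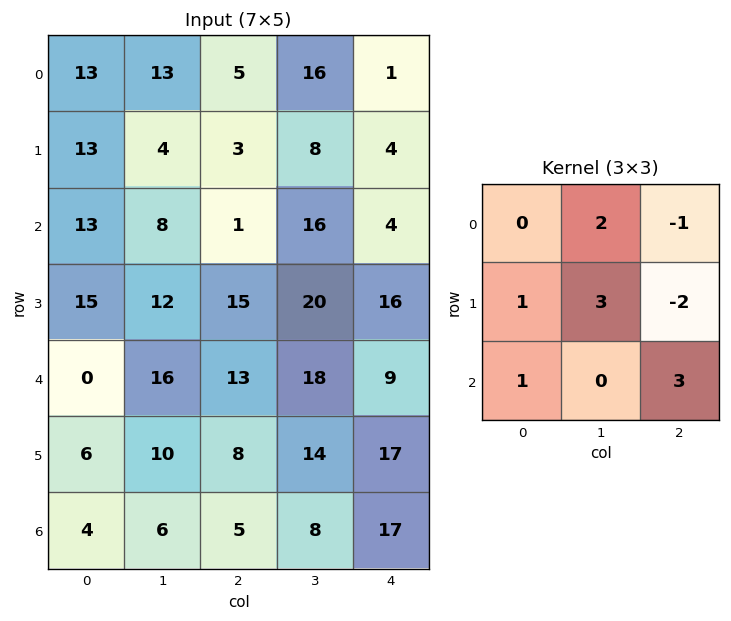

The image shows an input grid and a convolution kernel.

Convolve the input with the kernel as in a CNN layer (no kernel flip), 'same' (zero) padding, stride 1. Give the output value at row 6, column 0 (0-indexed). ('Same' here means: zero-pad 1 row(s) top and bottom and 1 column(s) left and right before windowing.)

The receptive field on the zero-padded input at this output position is [0 6 10 / 0 4 6 / 0 0 0]. Elementwise product with the kernel and sum: 6·2 + 10·-1 + 0·1 + 4·3 + 6·-2 + 0·1 + 0·3.

2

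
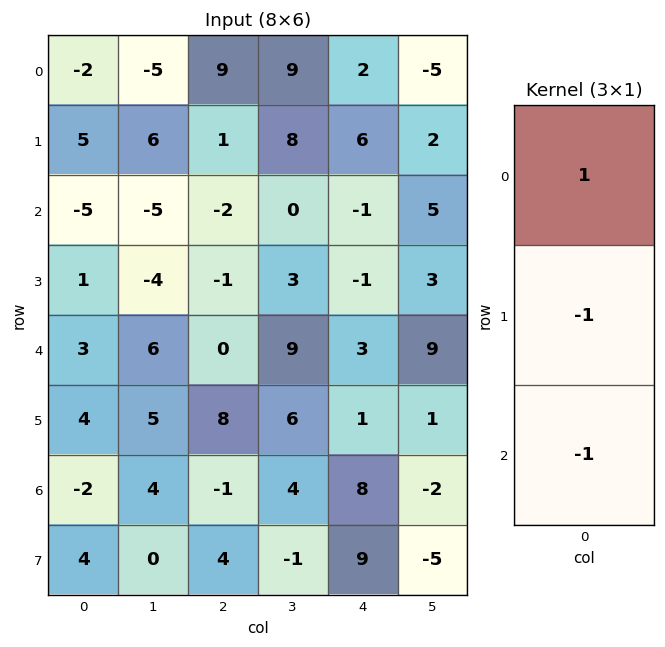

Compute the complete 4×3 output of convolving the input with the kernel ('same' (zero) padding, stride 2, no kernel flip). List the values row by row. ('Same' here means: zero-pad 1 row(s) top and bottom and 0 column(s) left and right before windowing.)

Output[0,0]: The receptive field on the zero-padded input at this output position is [0 / -2 / 5]. Elementwise product with the kernel and sum: 0·1 + -2·-1 + 5·-1.
Output[0,1]: The receptive field on the zero-padded input at this output position is [0 / 9 / 1]. Elementwise product with the kernel and sum: 0·1 + 9·-1 + 1·-1.

-3 -10 -8
9 4 8
-6 -9 -5
2 5 -16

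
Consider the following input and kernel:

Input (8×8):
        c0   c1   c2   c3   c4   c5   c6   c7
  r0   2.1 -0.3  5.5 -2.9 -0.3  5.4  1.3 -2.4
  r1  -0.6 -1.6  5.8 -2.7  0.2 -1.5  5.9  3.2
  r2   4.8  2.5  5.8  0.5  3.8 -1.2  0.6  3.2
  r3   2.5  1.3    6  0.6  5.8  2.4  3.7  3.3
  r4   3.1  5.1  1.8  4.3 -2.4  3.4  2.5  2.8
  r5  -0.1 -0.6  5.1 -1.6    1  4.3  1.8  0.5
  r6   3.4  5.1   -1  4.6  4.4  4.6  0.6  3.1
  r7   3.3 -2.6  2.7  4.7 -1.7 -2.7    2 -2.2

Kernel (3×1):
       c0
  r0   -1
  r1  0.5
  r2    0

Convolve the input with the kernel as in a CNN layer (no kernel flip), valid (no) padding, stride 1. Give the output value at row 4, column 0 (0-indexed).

The receptive field on the input at this output position is [3.1 / -0.1 / 3.4]. Elementwise product with the kernel and sum: 3.1·-1 + -0.1·0.5.

-3.15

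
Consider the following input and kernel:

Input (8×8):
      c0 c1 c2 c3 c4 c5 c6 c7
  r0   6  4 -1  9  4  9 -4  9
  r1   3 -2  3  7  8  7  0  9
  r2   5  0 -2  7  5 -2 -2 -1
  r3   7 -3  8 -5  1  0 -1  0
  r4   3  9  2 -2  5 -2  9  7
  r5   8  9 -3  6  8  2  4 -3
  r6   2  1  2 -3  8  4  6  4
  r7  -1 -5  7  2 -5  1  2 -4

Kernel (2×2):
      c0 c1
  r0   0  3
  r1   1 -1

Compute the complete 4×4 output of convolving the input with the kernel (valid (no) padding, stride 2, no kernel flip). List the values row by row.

Output[0,0]: The receptive field on the input at this output position is [6 4 / 3 -2]. Elementwise product with the kernel and sum: 4·3 + 3·1 + -2·-1.
Output[0,1]: The receptive field on the input at this output position is [-1 9 / 3 7]. Elementwise product with the kernel and sum: 9·3 + 3·1 + 7·-1.

17 23 28 18
10 34 -5 -4
26 -15 0 28
7 -4 6 18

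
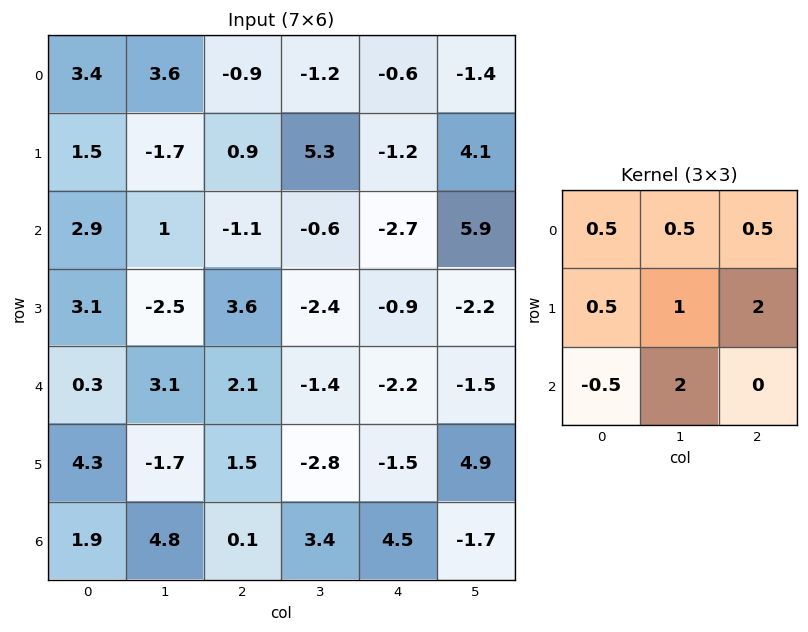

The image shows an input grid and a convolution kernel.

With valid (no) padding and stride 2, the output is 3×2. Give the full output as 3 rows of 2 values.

Output[0,0]: The receptive field on the input at this output position is [3.4 3.6 -0.9 / 1.5 -1.7 0.9 / 2.9 1 -1.1]. Elementwise product with the kernel and sum: 3.4·0.5 + 3.6·0.5 + -0.9·0.5 + 1.5·0.5 + -1.7·1 + 0.9·2 + 2.9·-0.5 + 1·2.

4.45 1.35
13.7 -8.45
14.85 0.95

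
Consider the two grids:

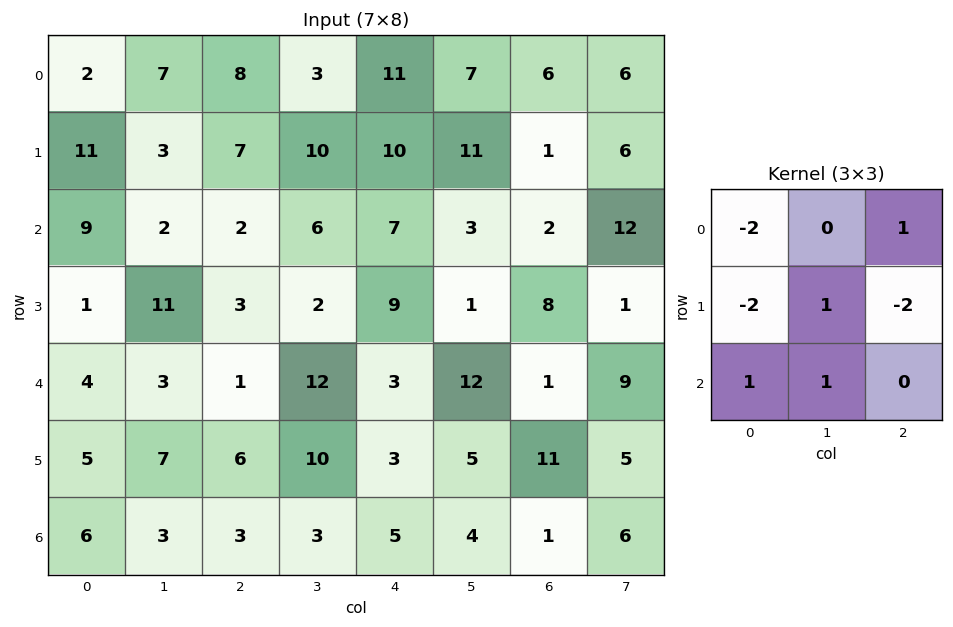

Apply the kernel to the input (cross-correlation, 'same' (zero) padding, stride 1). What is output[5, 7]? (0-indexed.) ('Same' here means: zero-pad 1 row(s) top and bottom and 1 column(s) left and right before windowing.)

The receptive field on the zero-padded input at this output position is [1 9 0 / 11 5 0 / 1 6 0]. Elementwise product with the kernel and sum: 1·-2 + 0·1 + 11·-2 + 5·1 + 0·-2 + 1·1 + 6·1.

-12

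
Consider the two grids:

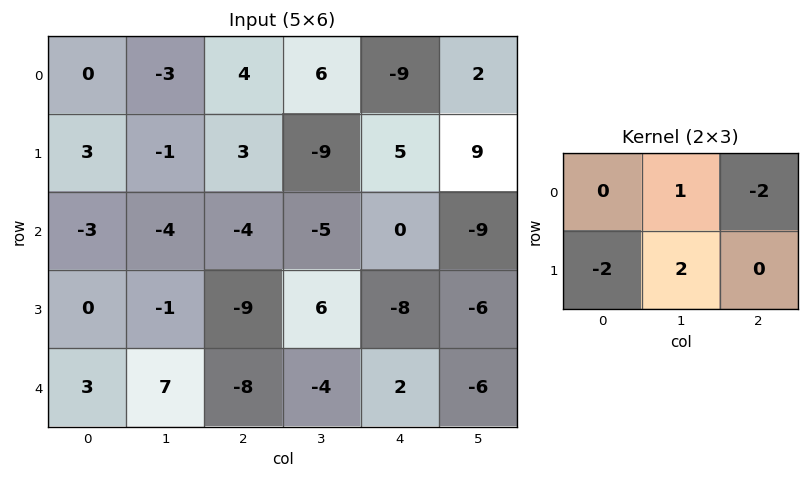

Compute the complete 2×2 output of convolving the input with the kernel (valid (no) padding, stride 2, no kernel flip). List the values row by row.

Output[0,0]: The receptive field on the input at this output position is [0 -3 4 / 3 -1 3]. Elementwise product with the kernel and sum: -3·1 + 4·-2 + 3·-2 + -1·2.
Output[0,1]: The receptive field on the input at this output position is [4 6 -9 / 3 -9 5]. Elementwise product with the kernel and sum: 6·1 + -9·-2 + 3·-2 + -9·2.

-19 0
2 25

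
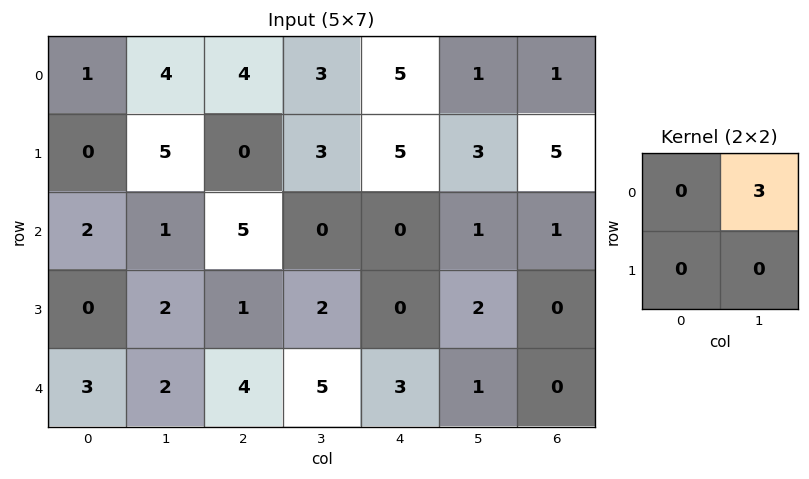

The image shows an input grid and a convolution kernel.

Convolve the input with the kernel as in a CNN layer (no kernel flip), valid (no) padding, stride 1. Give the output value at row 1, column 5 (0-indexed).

The receptive field on the input at this output position is [3 5 / 1 1]. Elementwise product with the kernel and sum: 5·3.

15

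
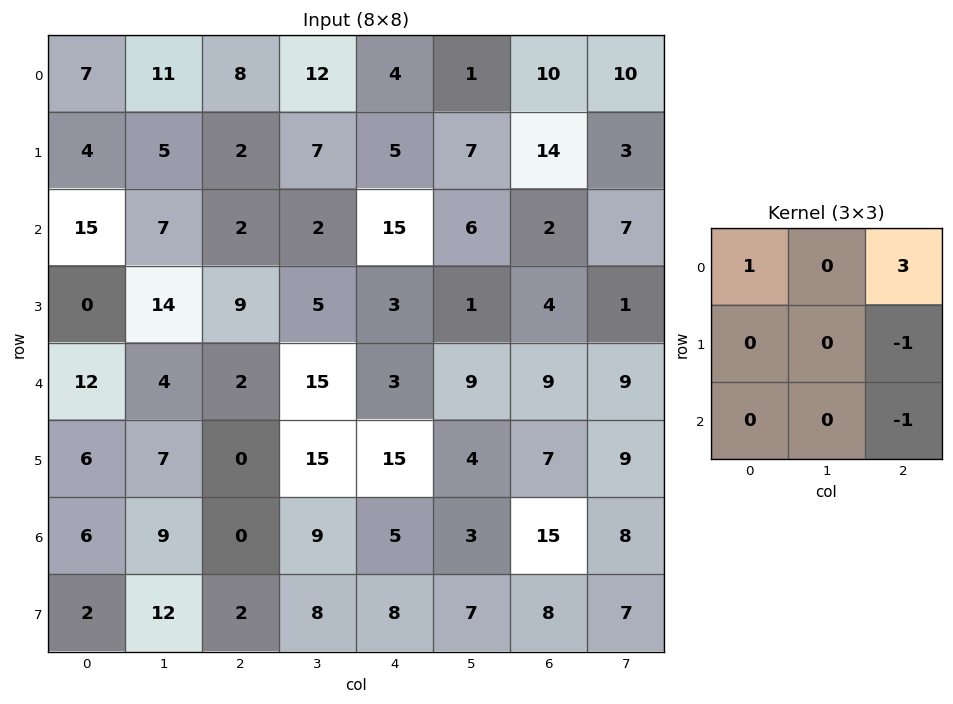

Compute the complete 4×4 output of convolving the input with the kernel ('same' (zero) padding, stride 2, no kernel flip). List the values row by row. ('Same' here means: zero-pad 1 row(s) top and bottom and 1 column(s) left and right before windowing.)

Output[0,0]: The receptive field on the zero-padded input at this output position is [0 0 0 / 0 7 11 / 0 4 5]. Elementwise product with the kernel and sum: 0·1 + 0·3 + 11·-1 + 5·-1.

-16 -19 -8 -13
-6 19 21 8
31 -1 -5 -14
0 35 17 16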